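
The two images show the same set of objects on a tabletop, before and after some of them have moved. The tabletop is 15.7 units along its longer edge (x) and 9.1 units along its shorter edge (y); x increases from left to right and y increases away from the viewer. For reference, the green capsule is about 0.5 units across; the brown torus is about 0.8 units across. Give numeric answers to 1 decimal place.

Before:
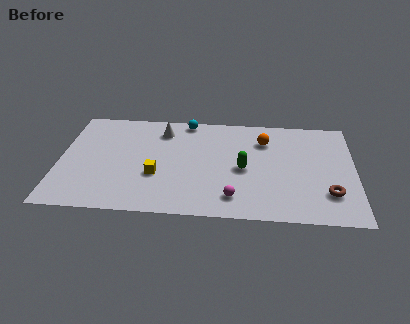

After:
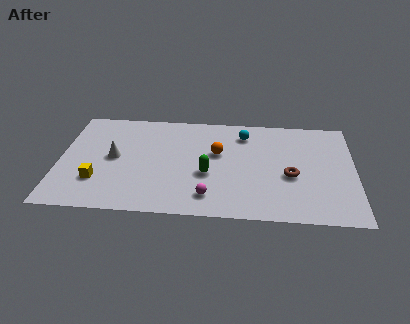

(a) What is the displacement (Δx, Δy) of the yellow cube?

(-3.1, -0.7)

From the two frames, the yellow cube sits at roughly (5.2, 3.3) before and (2.1, 2.6) after.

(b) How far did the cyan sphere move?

3.3

The cyan sphere moved from about (6.7, 8.3) to (9.8, 7.3), a distance of √(3.1² + 1.0²) ≈ 3.3.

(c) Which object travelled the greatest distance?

the white cone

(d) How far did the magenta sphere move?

1.3

The magenta sphere was near (9.3, 1.7) before and (8.0, 1.7) after, so it travelled √(1.3² + 0.0²) ≈ 1.3 units.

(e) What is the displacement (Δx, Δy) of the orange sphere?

(-2.5, -1.3)

From the two frames, the orange sphere sits at roughly (10.9, 6.8) before and (8.4, 5.5) after.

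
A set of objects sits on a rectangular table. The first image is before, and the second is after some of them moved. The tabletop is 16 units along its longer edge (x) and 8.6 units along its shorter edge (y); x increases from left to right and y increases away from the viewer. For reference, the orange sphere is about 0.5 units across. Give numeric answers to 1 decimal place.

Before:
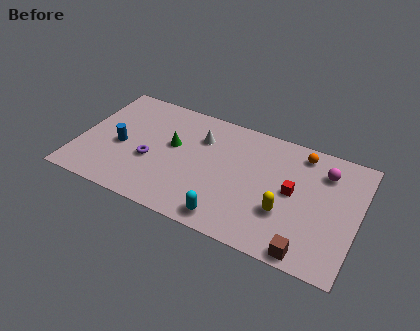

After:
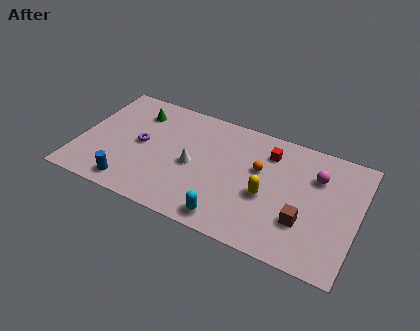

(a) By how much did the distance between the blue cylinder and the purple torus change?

+1.4

Before: roughly 1.8 units apart; after: 3.2. That's 1.4 units further apart.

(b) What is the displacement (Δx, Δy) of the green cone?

(-2.3, 1.7)

The green cone started near (5.3, 5.0) and ended near (3.0, 6.7).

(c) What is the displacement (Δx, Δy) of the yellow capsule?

(-1.1, 0.7)

The yellow capsule started near (12.0, 2.9) and ended near (10.9, 3.6).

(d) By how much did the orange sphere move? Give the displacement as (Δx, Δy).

(-2.2, -2.1)

The orange sphere started near (12.5, 7.4) and ended near (10.3, 5.3).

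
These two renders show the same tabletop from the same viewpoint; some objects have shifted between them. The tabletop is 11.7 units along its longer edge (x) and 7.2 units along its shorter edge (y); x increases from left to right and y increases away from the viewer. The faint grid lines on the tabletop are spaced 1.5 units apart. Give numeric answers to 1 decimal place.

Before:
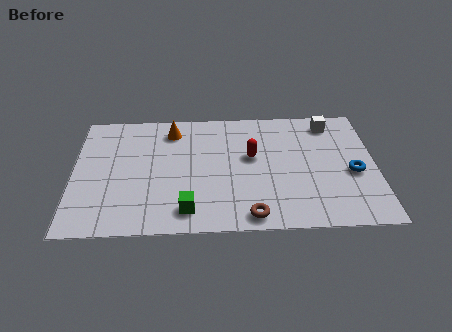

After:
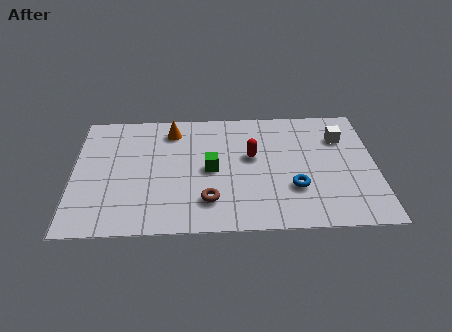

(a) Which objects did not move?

the red capsule and the orange cone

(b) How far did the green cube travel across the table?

2.5

The green cube moved from about (4.4, 1.2) to (5.3, 3.5), a distance of √(0.9² + 2.3²) ≈ 2.5.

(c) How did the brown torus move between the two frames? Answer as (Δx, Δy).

(-1.6, 0.9)

The brown torus was at about (6.8, 0.8) and moved to about (5.2, 1.7).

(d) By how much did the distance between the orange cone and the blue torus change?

-1.6

Before: roughly 7.5 units apart; after: 5.9. That's 1.6 units closer together.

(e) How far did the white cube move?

1.0

From (10.0, 6.1) to (10.4, 5.2), the white cube covered √(0.4² + 0.9²) ≈ 1.0 units.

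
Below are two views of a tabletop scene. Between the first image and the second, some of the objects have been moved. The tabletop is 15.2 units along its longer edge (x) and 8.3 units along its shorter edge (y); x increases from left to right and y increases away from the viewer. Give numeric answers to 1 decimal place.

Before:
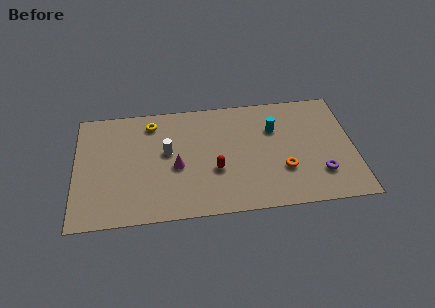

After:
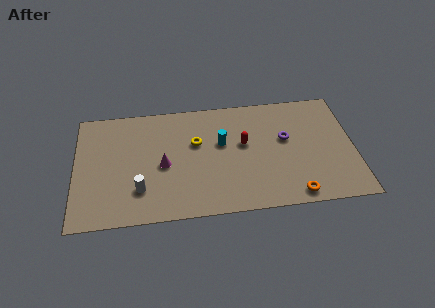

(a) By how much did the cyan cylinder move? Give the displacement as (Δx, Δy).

(-2.9, -0.7)

The cyan cylinder was at about (10.9, 5.7) and moved to about (8.0, 5.0).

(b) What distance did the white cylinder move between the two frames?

2.9

The white cylinder moved from about (5.0, 4.7) to (3.5, 2.2), a distance of √(1.5² + 2.5²) ≈ 2.9.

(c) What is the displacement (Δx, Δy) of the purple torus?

(-1.8, 2.7)

The purple torus was at about (13.3, 2.2) and moved to about (11.5, 4.9).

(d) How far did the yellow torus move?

2.9

The yellow torus was near (4.2, 6.9) before and (6.6, 5.2) after, so it travelled √(2.4² + 1.7²) ≈ 2.9 units.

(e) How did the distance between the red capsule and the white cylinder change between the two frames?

+3.2

Before: roughly 3.1 units apart; after: 6.3. That's 3.2 units further apart.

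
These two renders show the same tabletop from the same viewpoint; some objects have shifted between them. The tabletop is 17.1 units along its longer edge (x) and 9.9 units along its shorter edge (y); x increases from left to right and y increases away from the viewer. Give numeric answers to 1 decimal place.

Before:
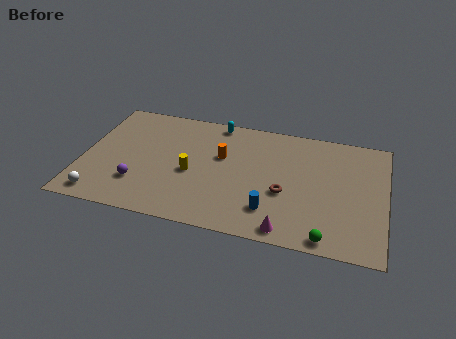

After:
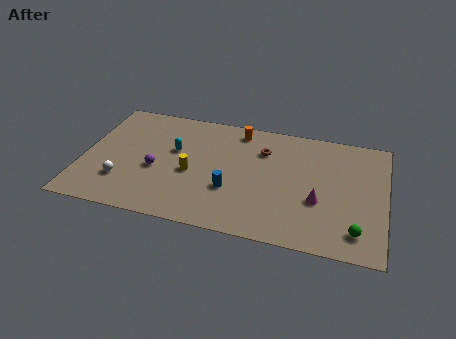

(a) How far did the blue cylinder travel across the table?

2.5

From (10.8, 2.3) to (8.5, 3.4), the blue cylinder covered √(2.3² + 1.1²) ≈ 2.5 units.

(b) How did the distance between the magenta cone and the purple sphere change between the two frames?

+0.5

They were about 8.7 units apart before and 9.2 after — 0.5 units further apart.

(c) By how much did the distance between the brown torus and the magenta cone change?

+1.9

Before: roughly 2.9 units apart; after: 4.8. That's 1.9 units further apart.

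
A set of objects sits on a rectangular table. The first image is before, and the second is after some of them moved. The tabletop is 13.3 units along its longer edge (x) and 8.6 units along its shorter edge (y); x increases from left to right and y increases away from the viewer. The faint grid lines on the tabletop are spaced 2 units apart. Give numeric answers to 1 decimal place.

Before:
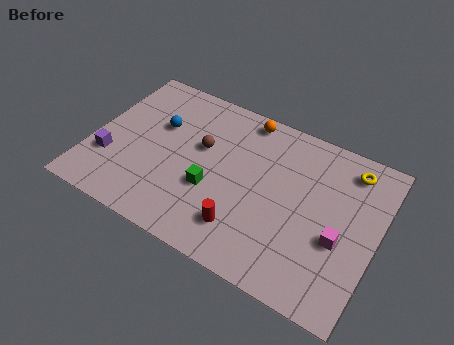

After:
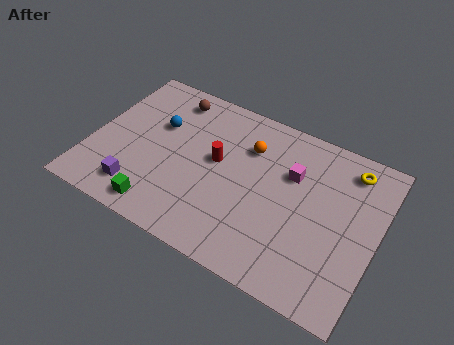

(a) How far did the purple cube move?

1.9

From (1.0, 2.7) to (2.6, 1.6), the purple cube covered √(1.6² + 1.1²) ≈ 1.9 units.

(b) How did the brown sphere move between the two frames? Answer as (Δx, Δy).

(-1.8, 2.1)

The brown sphere was at about (5.0, 5.2) and moved to about (3.2, 7.3).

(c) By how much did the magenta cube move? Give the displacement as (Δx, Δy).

(-2.5, 2.3)

The magenta cube started near (11.7, 3.4) and ended near (9.2, 5.7).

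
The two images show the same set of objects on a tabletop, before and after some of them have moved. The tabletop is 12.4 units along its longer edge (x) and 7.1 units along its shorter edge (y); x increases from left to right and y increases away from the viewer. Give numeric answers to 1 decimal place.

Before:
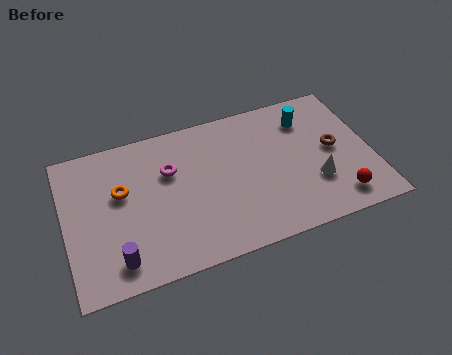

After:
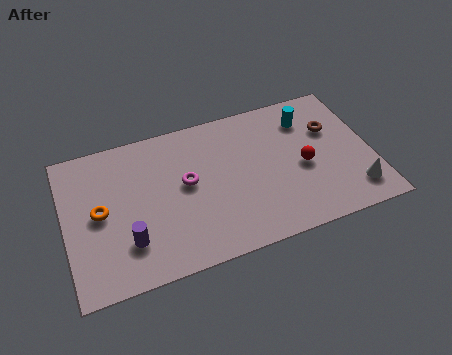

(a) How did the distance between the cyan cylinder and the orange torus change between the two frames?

+1.0

They were about 7.8 units apart before and 8.8 after — 1.0 units further apart.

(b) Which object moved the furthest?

the red sphere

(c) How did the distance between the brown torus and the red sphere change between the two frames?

-0.5

The distance was about 2.5 in the first image and 2.0 in the second, so they moved 0.5 units closer together.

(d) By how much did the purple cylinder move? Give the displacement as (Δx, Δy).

(0.5, 0.7)

From the two frames, the purple cylinder sits at roughly (1.9, 1.2) before and (2.4, 1.9) after.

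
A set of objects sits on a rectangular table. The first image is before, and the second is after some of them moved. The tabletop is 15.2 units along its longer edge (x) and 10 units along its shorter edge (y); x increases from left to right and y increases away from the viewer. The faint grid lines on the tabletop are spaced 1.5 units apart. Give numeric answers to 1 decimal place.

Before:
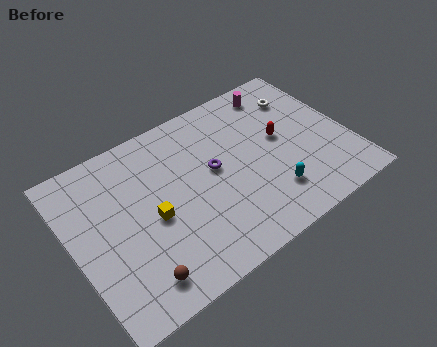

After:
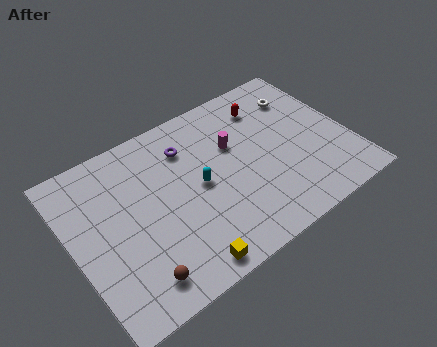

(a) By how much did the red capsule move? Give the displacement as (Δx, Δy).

(-0.3, 2.4)

The red capsule started near (11.6, 5.5) and ended near (11.3, 7.9).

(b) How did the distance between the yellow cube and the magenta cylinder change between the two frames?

-2.2

They were about 8.9 units apart before and 6.7 after — 2.2 units closer together.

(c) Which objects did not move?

the white torus and the brown sphere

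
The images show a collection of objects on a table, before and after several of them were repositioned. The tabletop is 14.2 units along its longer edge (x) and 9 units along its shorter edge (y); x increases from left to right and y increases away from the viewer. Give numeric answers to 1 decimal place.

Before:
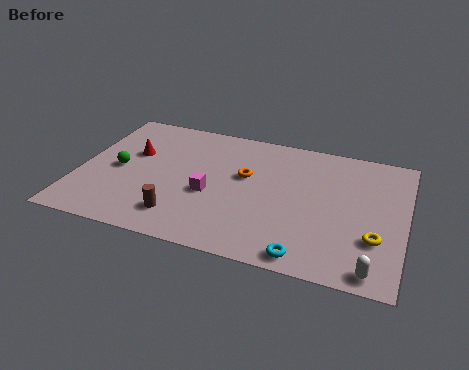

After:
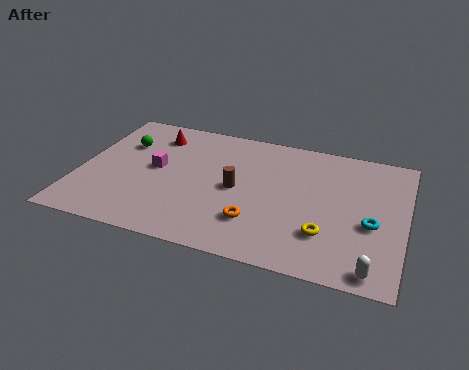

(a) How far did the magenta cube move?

2.7

The magenta cube was near (5.8, 3.7) before and (3.3, 4.8) after, so it travelled √(2.5² + 1.1²) ≈ 2.7 units.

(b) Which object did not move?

the white capsule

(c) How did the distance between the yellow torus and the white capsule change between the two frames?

+0.7

Before: roughly 1.9 units apart; after: 2.6. That's 0.7 units further apart.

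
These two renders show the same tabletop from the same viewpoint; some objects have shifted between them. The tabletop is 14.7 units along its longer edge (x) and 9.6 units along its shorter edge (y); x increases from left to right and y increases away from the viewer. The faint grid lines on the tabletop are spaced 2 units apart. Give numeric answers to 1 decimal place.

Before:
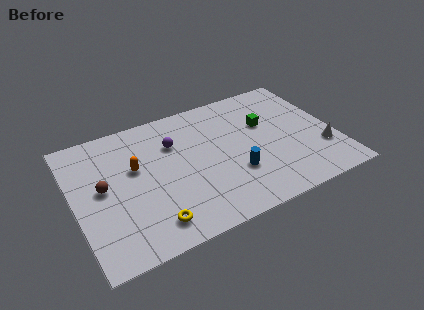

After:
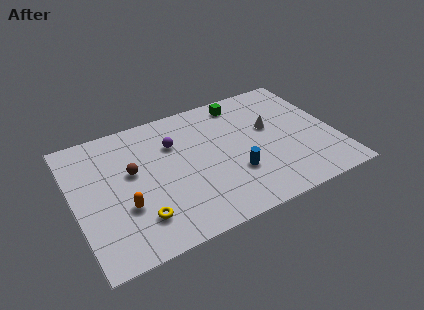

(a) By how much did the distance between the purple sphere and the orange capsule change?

+2.2

The distance was about 2.5 in the first image and 4.7 in the second, so they moved 2.2 units further apart.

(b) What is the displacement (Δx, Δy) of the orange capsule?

(-0.9, -2.5)

From the two frames, the orange capsule sits at roughly (3.5, 5.8) before and (2.6, 3.3) after.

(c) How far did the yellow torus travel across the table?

0.8

The yellow torus was near (3.9, 1.6) before and (3.3, 2.2) after, so it travelled √(0.6² + 0.6²) ≈ 0.8 units.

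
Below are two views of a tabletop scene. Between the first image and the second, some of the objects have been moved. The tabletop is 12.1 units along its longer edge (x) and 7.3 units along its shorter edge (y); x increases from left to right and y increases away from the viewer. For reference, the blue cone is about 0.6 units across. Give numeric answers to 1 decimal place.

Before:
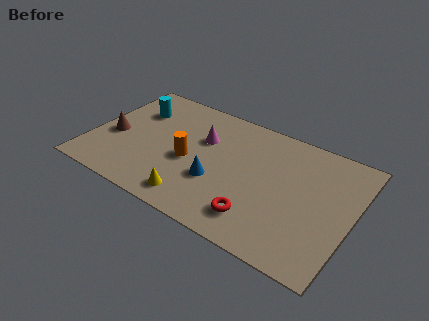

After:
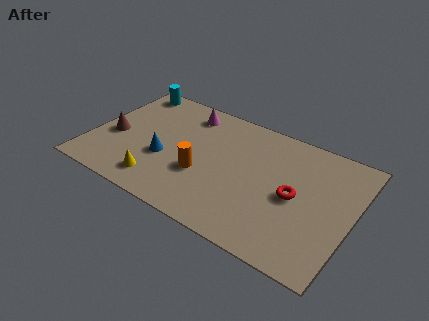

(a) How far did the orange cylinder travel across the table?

0.9

The orange cylinder was near (4.6, 3.2) before and (5.3, 2.7) after, so it travelled √(0.7² + 0.5²) ≈ 0.9 units.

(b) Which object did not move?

the brown cone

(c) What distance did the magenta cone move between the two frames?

1.6

From (5.0, 4.8) to (4.0, 6.1), the magenta cone covered √(1.0² + 1.3²) ≈ 1.6 units.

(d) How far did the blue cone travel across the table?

2.5

The blue cone moved from about (6.0, 2.6) to (3.5, 2.8), a distance of √(2.5² + 0.2²) ≈ 2.5.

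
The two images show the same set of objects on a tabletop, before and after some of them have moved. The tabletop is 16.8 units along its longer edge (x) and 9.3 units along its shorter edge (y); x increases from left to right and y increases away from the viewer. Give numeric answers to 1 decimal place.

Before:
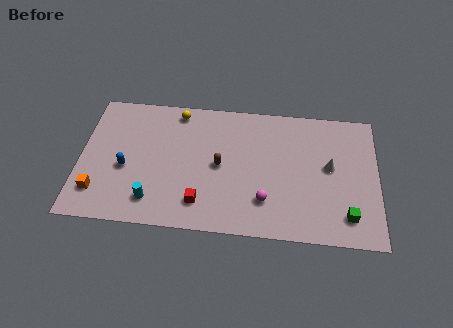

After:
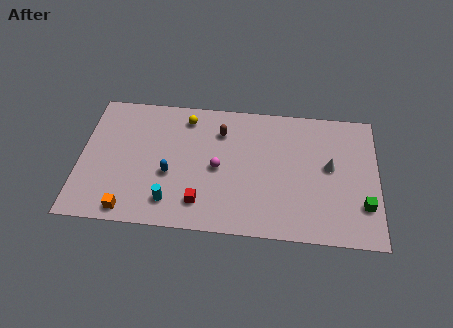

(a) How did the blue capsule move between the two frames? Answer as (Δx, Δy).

(2.5, -0.2)

The blue capsule started near (2.6, 3.9) and ended near (5.1, 3.7).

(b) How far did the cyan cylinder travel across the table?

1.0

From (4.2, 1.8) to (5.2, 1.8), the cyan cylinder covered √(1.0² + 0.0²) ≈ 1.0 units.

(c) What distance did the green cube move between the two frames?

1.2

The green cube was near (15.1, 1.8) before and (16.0, 2.6) after, so it travelled √(0.9² + 0.8²) ≈ 1.2 units.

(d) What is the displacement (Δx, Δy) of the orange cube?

(1.8, -1.1)

The orange cube started near (1.1, 2.1) and ended near (2.9, 1.0).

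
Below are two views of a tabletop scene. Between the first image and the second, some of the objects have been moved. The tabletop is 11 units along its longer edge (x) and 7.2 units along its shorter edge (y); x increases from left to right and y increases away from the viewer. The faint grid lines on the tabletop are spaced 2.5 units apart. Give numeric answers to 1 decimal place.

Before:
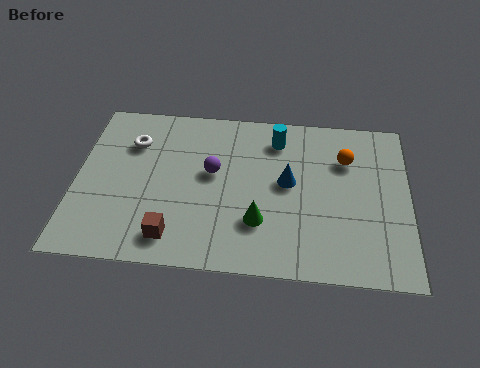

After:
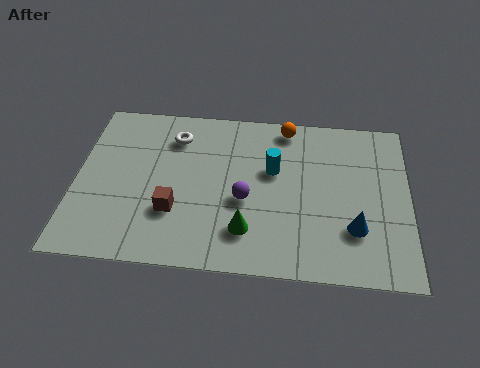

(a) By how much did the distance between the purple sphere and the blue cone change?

+1.2

Before: roughly 2.5 units apart; after: 3.7. That's 1.2 units further apart.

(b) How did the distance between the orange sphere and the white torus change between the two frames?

-3.3

Before: roughly 7.1 units apart; after: 3.8. That's 3.3 units closer together.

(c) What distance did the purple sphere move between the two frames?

1.6

From (4.5, 4.1) to (5.6, 3.0), the purple sphere covered √(1.1² + 1.1²) ≈ 1.6 units.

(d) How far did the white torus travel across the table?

1.5

The white torus was near (1.8, 5.2) before and (3.2, 5.6) after, so it travelled √(1.4² + 0.4²) ≈ 1.5 units.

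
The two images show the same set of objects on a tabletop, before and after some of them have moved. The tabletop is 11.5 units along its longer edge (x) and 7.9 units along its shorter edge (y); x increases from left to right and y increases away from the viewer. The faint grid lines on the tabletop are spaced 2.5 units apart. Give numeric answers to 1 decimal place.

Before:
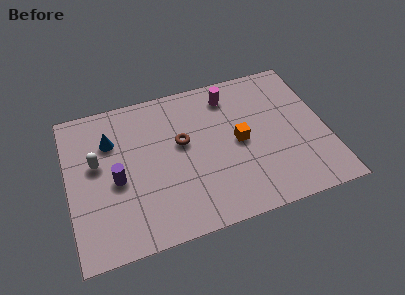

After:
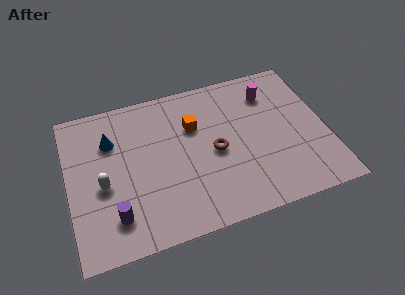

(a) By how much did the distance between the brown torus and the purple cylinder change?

+1.8

They were about 3.2 units apart before and 5.0 after — 1.8 units further apart.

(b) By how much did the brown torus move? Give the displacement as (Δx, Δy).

(1.4, -0.9)

The brown torus started near (5.1, 4.6) and ended near (6.5, 3.7).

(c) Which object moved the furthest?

the orange cube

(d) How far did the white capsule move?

1.2

The white capsule moved from about (1.3, 4.6) to (1.5, 3.4), a distance of √(0.2² + 1.2²) ≈ 1.2.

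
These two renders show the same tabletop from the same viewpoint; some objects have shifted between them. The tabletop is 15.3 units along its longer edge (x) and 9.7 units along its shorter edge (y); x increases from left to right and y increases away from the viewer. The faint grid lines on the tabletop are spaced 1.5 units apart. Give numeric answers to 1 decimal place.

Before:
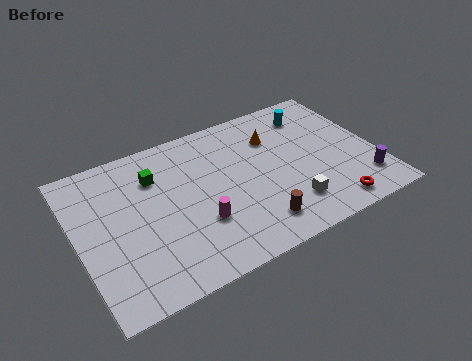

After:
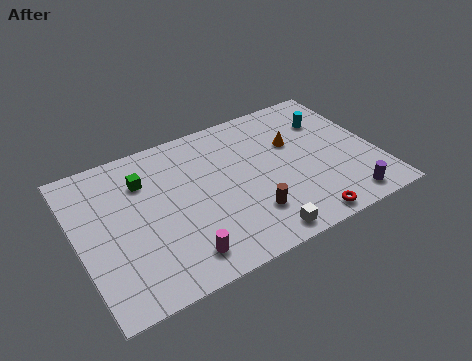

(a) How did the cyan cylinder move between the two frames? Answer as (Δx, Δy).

(0.7, -0.8)

The cyan cylinder was at about (12.6, 7.8) and moved to about (13.3, 7.0).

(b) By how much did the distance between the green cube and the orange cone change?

+1.6

Before: roughly 6.2 units apart; after: 7.8. That's 1.6 units further apart.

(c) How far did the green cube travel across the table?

0.6

The green cube was near (4.2, 7.1) before and (3.6, 7.1) after, so it travelled √(0.6² + 0.0²) ≈ 0.6 units.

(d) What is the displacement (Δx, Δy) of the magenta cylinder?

(-1.2, -1.6)

The magenta cylinder was at about (5.9, 3.2) and moved to about (4.7, 1.6).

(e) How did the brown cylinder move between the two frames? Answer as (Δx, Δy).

(-0.2, 0.7)

The brown cylinder started near (8.6, 1.8) and ended near (8.4, 2.5).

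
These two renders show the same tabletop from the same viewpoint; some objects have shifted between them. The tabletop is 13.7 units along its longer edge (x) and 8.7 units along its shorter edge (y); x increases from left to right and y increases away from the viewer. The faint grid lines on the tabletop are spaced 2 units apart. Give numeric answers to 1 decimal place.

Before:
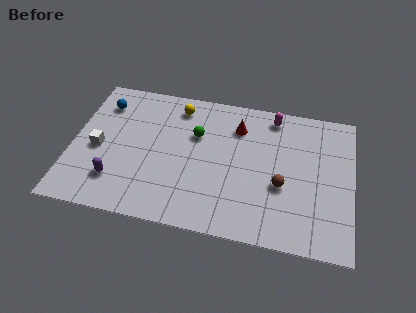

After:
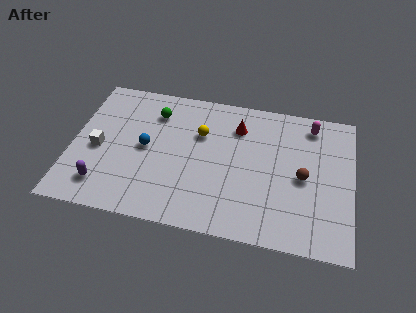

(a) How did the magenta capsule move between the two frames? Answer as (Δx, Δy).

(1.9, -0.2)

The magenta capsule started near (9.7, 7.6) and ended near (11.6, 7.4).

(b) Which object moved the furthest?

the blue sphere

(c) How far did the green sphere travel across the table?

2.3

The green sphere was near (6.0, 5.7) before and (3.9, 6.7) after, so it travelled √(2.1² + 1.0²) ≈ 2.3 units.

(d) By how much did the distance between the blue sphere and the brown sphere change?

-1.9

They were about 9.6 units apart before and 7.7 after — 1.9 units closer together.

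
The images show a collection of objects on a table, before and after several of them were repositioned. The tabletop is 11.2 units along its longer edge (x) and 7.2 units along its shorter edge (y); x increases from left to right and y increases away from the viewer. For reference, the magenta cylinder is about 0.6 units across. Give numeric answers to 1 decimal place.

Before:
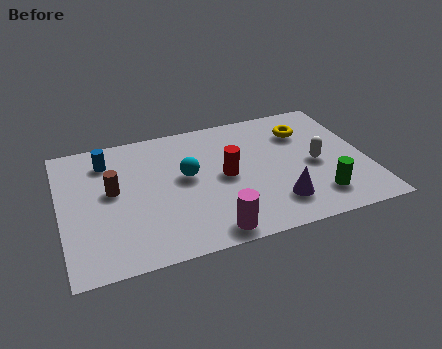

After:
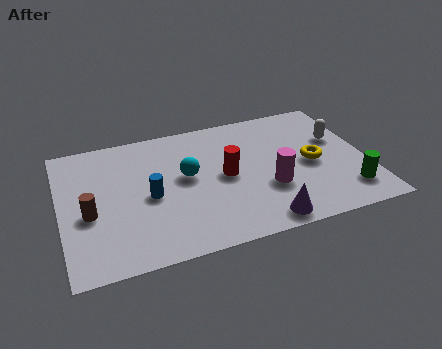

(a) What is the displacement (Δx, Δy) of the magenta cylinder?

(2.3, 1.7)

From the two frames, the magenta cylinder sits at roughly (5.2, 0.8) before and (7.5, 2.5) after.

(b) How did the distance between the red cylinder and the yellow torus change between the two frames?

-0.3

The distance was about 3.5 in the first image and 3.2 in the second, so they moved 0.3 units closer together.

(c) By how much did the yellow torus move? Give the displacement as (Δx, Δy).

(0.1, -1.9)

From the two frames, the yellow torus sits at roughly (9.1, 5.3) before and (9.2, 3.4) after.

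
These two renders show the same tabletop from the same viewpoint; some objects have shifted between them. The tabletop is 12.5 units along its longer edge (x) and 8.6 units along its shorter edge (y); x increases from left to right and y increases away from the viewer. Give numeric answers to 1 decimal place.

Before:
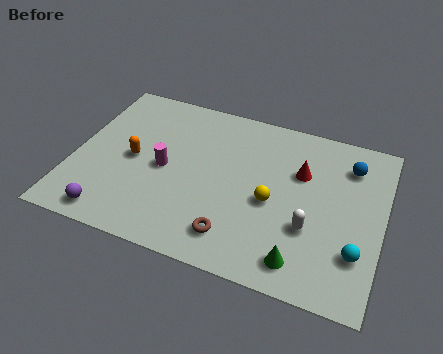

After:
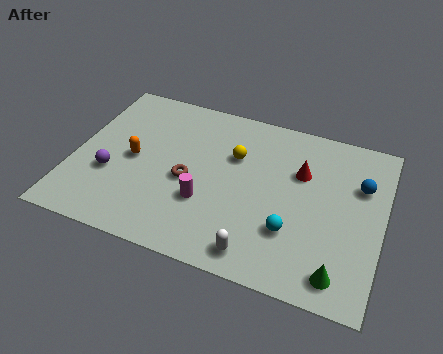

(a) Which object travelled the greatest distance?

the brown torus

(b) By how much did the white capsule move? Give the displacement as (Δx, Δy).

(-1.9, -1.9)

The white capsule was at about (9.7, 3.0) and moved to about (7.8, 1.1).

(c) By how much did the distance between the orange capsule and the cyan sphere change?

-2.6

The distance was about 9.4 in the first image and 6.8 in the second, so they moved 2.6 units closer together.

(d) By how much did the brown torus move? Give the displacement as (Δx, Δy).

(-2.1, 2.2)

The brown torus started near (6.8, 1.6) and ended near (4.7, 3.8).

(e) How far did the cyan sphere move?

2.6

The cyan sphere was near (11.6, 2.4) before and (9.0, 2.6) after, so it travelled √(2.6² + 0.2²) ≈ 2.6 units.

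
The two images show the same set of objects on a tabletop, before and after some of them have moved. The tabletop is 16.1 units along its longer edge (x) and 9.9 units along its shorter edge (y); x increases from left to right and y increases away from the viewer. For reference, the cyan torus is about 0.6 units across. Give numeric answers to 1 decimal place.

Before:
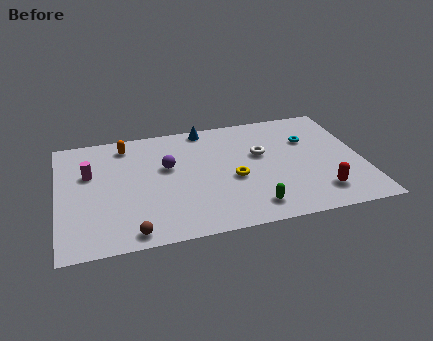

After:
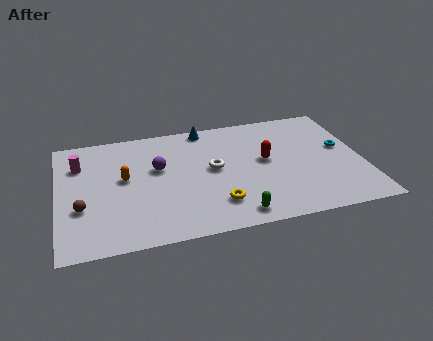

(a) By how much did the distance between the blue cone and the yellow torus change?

+1.8

The distance was about 4.9 in the first image and 6.7 in the second, so they moved 1.8 units further apart.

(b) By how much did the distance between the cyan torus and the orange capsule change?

+1.8

The distance was about 9.8 in the first image and 11.6 in the second, so they moved 1.8 units further apart.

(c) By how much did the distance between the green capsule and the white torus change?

-0.3

The distance was about 4.5 in the first image and 4.2 in the second, so they moved 0.3 units closer together.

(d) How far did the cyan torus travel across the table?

2.0

The cyan torus was near (13.4, 6.7) before and (15.1, 5.6) after, so it travelled √(1.7² + 1.1²) ≈ 2.0 units.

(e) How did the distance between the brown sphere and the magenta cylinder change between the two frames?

-2.0

Before: roughly 5.7 units apart; after: 3.7. That's 2.0 units closer together.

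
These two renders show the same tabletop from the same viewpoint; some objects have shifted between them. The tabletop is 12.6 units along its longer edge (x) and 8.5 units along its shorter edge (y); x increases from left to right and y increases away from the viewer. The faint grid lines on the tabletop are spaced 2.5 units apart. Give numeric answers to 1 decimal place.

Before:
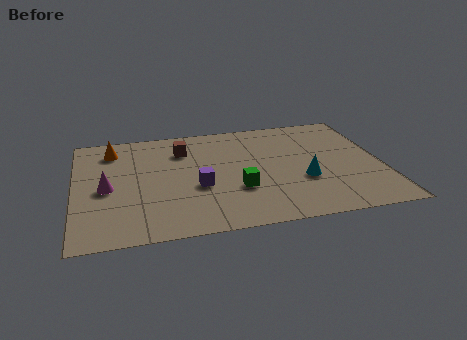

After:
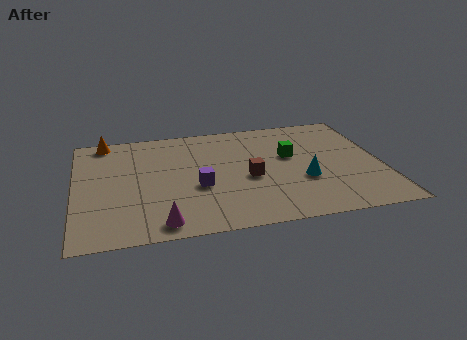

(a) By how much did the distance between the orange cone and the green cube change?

+1.6

Before: roughly 6.4 units apart; after: 8.0. That's 1.6 units further apart.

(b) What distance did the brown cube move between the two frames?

3.7

The brown cube was near (4.5, 6.4) before and (7.1, 3.7) after, so it travelled √(2.6² + 2.7²) ≈ 3.7 units.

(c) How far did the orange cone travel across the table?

0.9

The orange cone moved from about (1.6, 6.9) to (1.3, 7.7), a distance of √(0.3² + 0.8²) ≈ 0.9.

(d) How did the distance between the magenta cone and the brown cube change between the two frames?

+0.5

Before: roughly 4.1 units apart; after: 4.6. That's 0.5 units further apart.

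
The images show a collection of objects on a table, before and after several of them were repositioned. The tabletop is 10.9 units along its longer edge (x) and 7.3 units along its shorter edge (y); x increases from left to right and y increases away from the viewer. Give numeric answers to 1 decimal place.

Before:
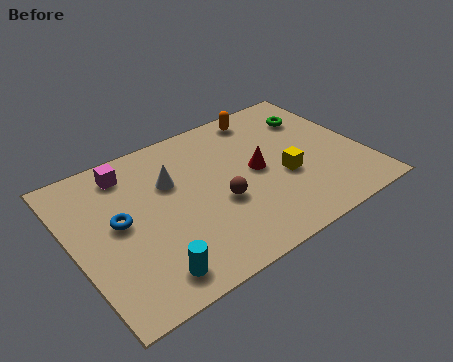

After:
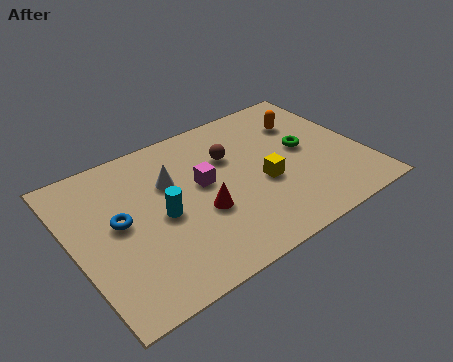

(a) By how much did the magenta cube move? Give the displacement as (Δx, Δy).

(2.5, -2.0)

The magenta cube started near (2.4, 6.1) and ended near (4.9, 4.1).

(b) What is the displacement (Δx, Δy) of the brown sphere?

(0.8, 2.0)

The brown sphere started near (5.3, 2.9) and ended near (6.1, 4.9).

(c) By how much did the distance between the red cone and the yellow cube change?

+1.2

The distance was about 1.2 in the first image and 2.4 in the second, so they moved 1.2 units further apart.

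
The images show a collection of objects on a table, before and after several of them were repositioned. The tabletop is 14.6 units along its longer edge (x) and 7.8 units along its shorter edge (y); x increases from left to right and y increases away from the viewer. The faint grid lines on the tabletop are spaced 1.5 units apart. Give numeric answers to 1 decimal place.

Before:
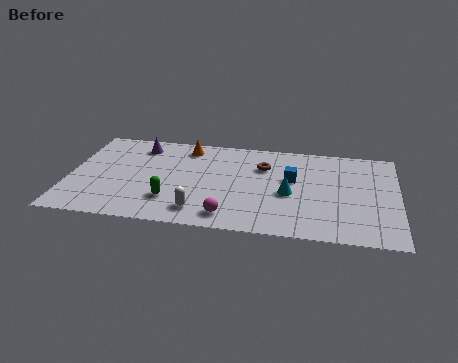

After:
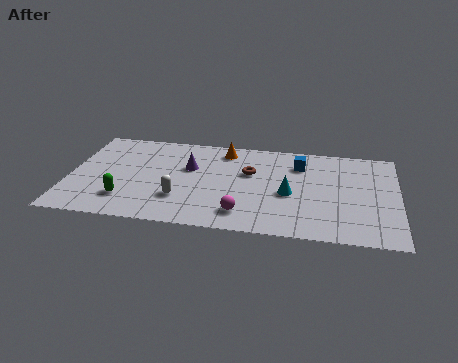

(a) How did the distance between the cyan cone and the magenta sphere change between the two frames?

-0.6

The distance was about 3.4 in the first image and 2.8 in the second, so they moved 0.6 units closer together.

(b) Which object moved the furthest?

the purple cone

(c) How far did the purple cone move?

2.7

The purple cone was near (3.0, 6.4) before and (5.3, 4.9) after, so it travelled √(2.3² + 1.5²) ≈ 2.7 units.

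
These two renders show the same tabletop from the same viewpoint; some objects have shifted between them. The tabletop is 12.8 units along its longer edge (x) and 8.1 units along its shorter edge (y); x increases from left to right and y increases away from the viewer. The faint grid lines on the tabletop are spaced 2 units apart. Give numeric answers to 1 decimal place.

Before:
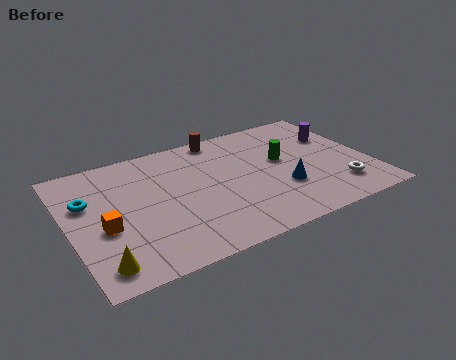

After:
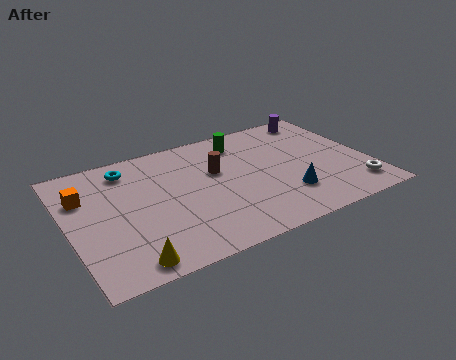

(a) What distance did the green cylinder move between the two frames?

2.5

The green cylinder moved from about (9.2, 4.6) to (7.7, 6.6), a distance of √(1.5² + 2.0²) ≈ 2.5.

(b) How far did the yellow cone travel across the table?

1.1

The yellow cone moved from about (1.0, 1.2) to (2.1, 0.9), a distance of √(1.1² + 0.3²) ≈ 1.1.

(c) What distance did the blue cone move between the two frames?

0.5

The blue cone moved from about (8.9, 2.7) to (9.0, 2.2), a distance of √(0.1² + 0.5²) ≈ 0.5.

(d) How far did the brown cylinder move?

2.4

From (6.9, 7.3) to (6.4, 5.0), the brown cylinder covered √(0.5² + 2.3²) ≈ 2.4 units.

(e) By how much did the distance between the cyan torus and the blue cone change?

-0.7

They were about 8.4 units apart before and 7.7 after — 0.7 units closer together.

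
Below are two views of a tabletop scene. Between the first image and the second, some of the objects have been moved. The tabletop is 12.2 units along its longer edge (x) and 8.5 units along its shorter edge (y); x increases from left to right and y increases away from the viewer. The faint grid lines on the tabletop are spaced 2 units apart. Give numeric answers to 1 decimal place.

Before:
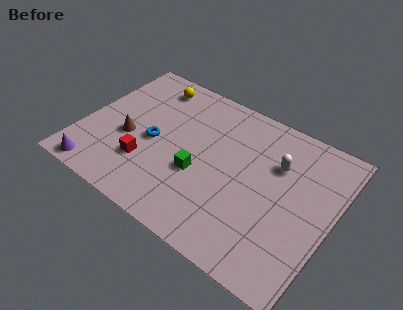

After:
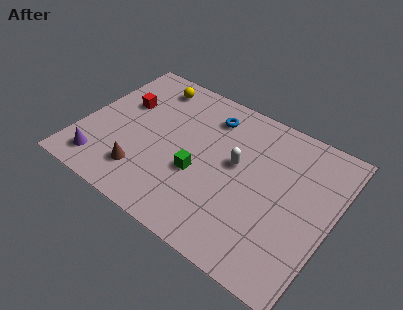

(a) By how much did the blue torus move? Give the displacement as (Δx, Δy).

(2.3, 2.9)

From the two frames, the blue torus sits at roughly (3.5, 3.9) before and (5.8, 6.8) after.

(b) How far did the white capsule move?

2.1

From (9.3, 5.8) to (7.5, 4.8), the white capsule covered √(1.8² + 1.0²) ≈ 2.1 units.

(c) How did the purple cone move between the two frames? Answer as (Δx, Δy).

(0.1, 0.6)

The purple cone was at about (1.3, 0.8) and moved to about (1.4, 1.4).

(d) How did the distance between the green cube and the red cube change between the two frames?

+2.1

They were about 2.6 units apart before and 4.7 after — 2.1 units further apart.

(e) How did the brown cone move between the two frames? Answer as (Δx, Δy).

(1.1, -1.6)

The brown cone was at about (2.3, 3.5) and moved to about (3.4, 1.9).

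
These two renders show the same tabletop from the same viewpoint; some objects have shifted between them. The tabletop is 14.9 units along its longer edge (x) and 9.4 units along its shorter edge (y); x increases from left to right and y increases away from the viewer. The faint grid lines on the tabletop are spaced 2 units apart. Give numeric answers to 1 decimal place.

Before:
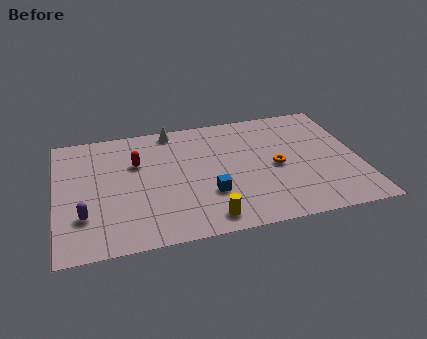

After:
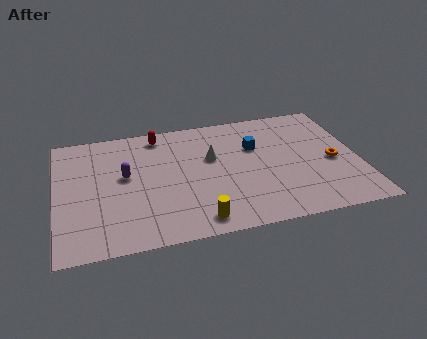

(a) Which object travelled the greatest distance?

the blue cube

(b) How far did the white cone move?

3.2

From (5.9, 8.5) to (7.7, 5.8), the white cone covered √(1.8² + 2.7²) ≈ 3.2 units.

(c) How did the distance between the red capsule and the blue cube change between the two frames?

+0.4

They were about 4.7 units apart before and 5.1 after — 0.4 units further apart.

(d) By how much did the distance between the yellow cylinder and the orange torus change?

+2.7

They were about 4.8 units apart before and 7.5 after — 2.7 units further apart.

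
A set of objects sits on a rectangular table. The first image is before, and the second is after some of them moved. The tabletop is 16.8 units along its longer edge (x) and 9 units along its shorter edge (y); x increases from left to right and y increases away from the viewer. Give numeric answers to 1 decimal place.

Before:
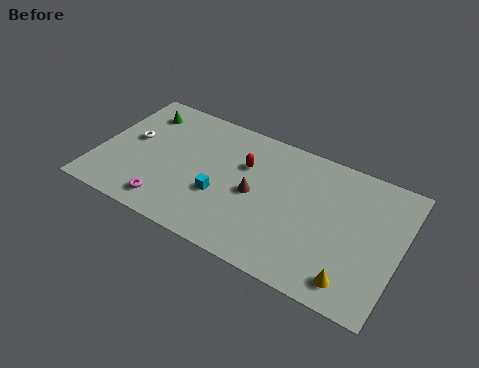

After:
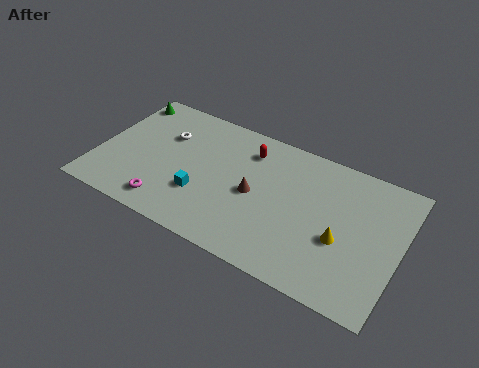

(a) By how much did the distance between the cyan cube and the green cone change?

+0.7

The distance was about 6.4 in the first image and 7.1 in the second, so they moved 0.7 units further apart.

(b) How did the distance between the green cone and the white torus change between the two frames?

+0.9

The distance was about 2.2 in the first image and 3.1 in the second, so they moved 0.9 units further apart.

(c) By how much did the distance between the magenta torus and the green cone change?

+0.9

The distance was about 6.3 in the first image and 7.2 in the second, so they moved 0.9 units further apart.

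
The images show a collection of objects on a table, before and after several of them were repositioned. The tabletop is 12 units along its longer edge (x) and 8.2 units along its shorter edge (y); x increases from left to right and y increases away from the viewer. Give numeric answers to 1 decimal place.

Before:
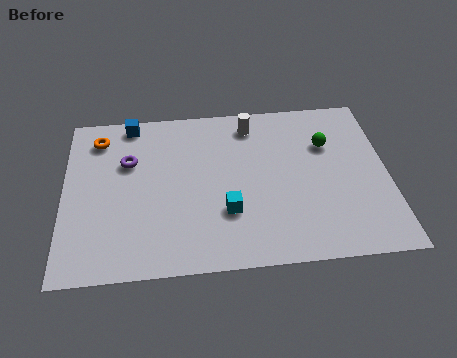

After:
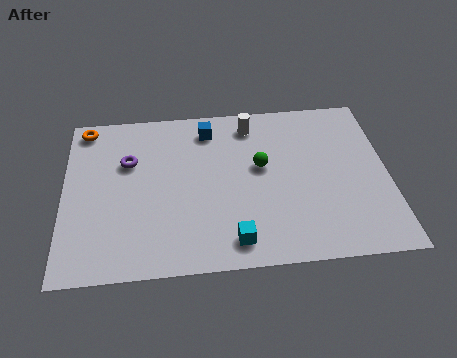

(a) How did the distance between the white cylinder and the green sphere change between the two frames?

-0.9

They were about 3.1 units apart before and 2.2 after — 0.9 units closer together.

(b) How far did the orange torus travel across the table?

0.8

The orange torus moved from about (1.3, 6.7) to (0.8, 7.3), a distance of √(0.5² + 0.6²) ≈ 0.8.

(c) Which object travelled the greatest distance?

the blue cube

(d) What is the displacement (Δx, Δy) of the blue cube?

(2.9, -0.6)

From the two frames, the blue cube sits at roughly (2.5, 7.4) before and (5.4, 6.8) after.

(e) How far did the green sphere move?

2.7

From (9.8, 5.6) to (7.3, 4.7), the green sphere covered √(2.5² + 0.9²) ≈ 2.7 units.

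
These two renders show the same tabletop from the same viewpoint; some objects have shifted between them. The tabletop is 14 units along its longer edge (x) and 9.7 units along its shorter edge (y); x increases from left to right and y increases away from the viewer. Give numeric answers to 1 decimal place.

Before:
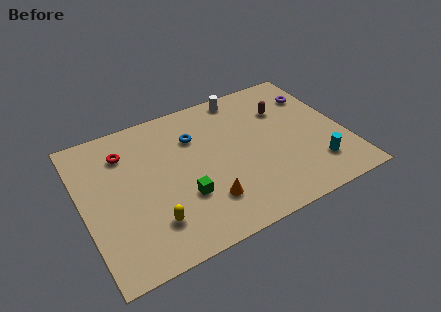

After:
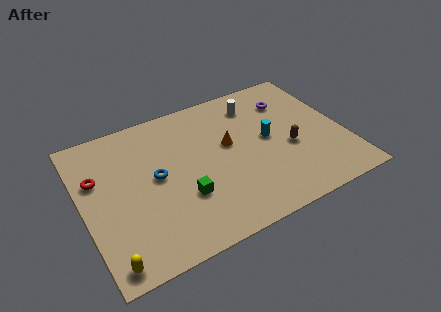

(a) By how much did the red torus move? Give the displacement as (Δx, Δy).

(-1.6, -1.1)

The red torus started near (2.5, 7.4) and ended near (0.9, 6.3).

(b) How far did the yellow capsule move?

2.7

From (3.3, 2.3) to (0.9, 1.0), the yellow capsule covered √(2.4² + 1.3²) ≈ 2.7 units.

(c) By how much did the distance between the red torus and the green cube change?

+0.3

They were about 4.9 units apart before and 5.2 after — 0.3 units further apart.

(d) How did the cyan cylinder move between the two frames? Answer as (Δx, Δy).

(-2.1, 2.9)

From the two frames, the cyan cylinder sits at roughly (12.1, 2.2) before and (10.0, 5.1) after.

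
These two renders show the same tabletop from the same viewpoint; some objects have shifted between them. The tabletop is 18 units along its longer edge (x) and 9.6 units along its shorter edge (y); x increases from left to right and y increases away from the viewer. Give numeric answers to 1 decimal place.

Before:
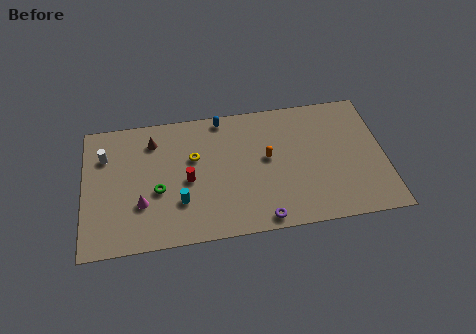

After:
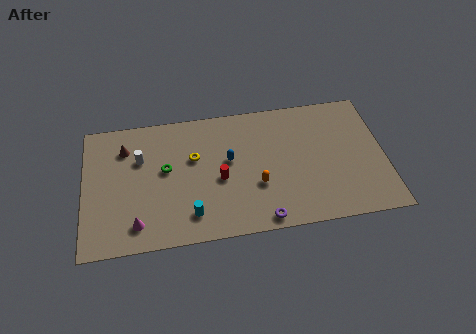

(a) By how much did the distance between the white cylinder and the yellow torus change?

-2.2

Before: roughly 5.4 units apart; after: 3.2. That's 2.2 units closer together.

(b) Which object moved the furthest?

the blue capsule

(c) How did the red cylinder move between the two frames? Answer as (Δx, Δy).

(1.9, -0.2)

From the two frames, the red cylinder sits at roughly (6.2, 4.4) before and (8.1, 4.2) after.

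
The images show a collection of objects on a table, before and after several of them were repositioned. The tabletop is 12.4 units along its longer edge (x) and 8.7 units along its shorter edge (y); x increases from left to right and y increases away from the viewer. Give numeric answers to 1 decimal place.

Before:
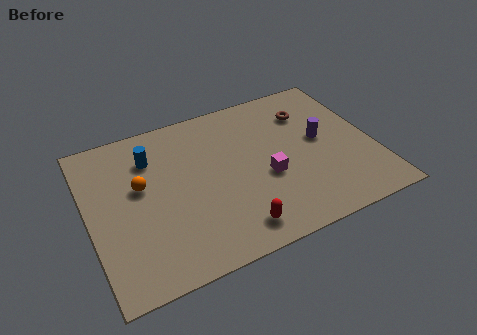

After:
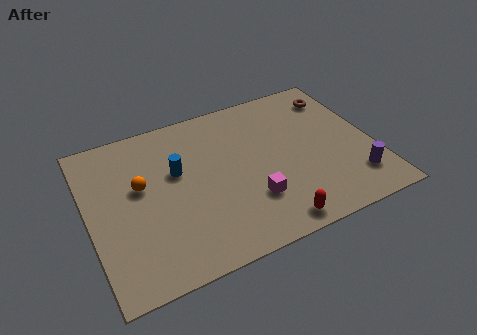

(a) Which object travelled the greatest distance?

the purple cylinder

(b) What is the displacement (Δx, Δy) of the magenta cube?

(-0.8, -1.0)

The magenta cube started near (7.6, 3.5) and ended near (6.8, 2.5).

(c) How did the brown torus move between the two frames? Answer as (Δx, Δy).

(1.4, 0.5)

The brown torus started near (9.9, 6.5) and ended near (11.3, 7.0).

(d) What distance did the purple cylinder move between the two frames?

3.0

The purple cylinder moved from about (10.2, 4.7) to (11.3, 1.9), a distance of √(1.1² + 2.8²) ≈ 3.0.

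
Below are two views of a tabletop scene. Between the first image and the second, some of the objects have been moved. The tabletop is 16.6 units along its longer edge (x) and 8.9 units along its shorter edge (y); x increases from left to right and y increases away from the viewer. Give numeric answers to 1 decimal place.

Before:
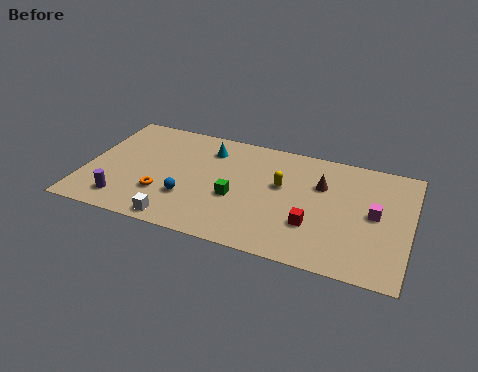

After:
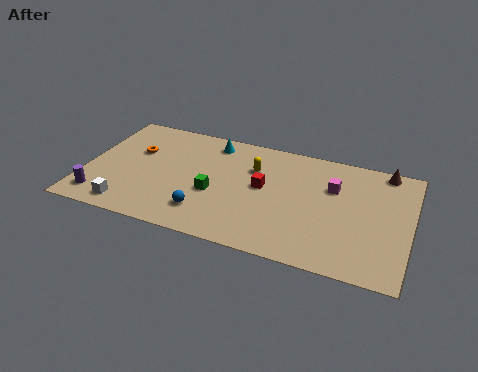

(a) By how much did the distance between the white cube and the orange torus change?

+2.4

Before: roughly 2.1 units apart; after: 4.5. That's 2.4 units further apart.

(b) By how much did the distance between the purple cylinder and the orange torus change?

+2.2

The distance was about 2.2 in the first image and 4.4 in the second, so they moved 2.2 units further apart.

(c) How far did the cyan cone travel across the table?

0.6

From (6.1, 7.0) to (6.2, 7.6), the cyan cone covered √(0.1² + 0.6²) ≈ 0.6 units.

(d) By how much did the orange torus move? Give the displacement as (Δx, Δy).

(-1.7, 3.0)

The orange torus started near (4.1, 2.7) and ended near (2.4, 5.7).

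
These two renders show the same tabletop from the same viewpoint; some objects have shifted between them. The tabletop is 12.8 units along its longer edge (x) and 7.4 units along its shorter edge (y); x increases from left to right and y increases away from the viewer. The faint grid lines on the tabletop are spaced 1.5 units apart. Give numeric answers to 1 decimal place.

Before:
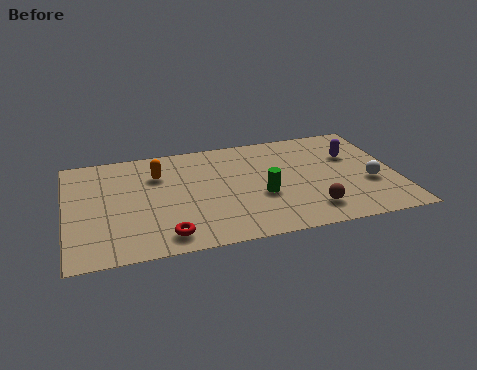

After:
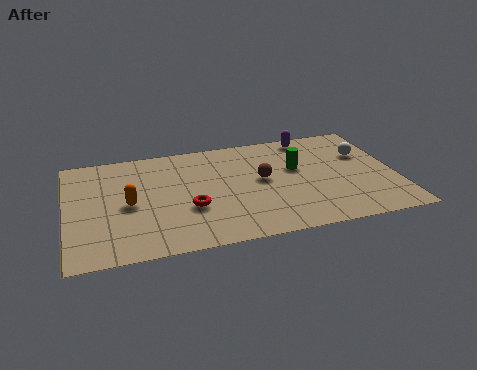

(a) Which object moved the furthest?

the brown sphere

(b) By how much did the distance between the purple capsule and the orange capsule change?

+0.3

The distance was about 7.6 in the first image and 7.9 in the second, so they moved 0.3 units further apart.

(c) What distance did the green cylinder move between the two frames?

2.2

From (7.5, 2.9) to (9.0, 4.5), the green cylinder covered √(1.5² + 1.6²) ≈ 2.2 units.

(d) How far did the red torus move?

1.9

The red torus moved from about (3.7, 1.1) to (4.7, 2.7), a distance of √(1.0² + 1.6²) ≈ 1.9.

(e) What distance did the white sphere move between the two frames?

2.1

The white sphere was near (11.7, 2.8) before and (11.7, 4.9) after, so it travelled √(0.0² + 2.1²) ≈ 2.1 units.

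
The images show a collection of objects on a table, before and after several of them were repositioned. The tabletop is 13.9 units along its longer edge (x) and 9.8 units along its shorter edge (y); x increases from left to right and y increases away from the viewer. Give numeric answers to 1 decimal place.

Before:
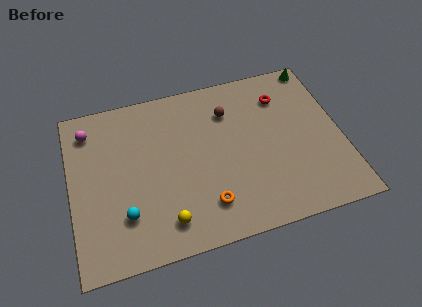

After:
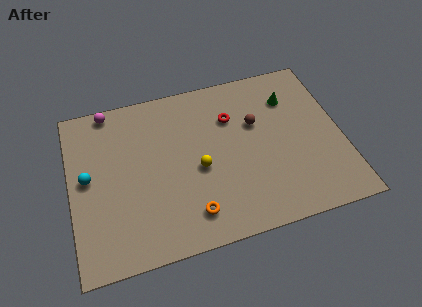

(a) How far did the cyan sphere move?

3.1

From (2.6, 2.6) to (0.9, 5.2), the cyan sphere covered √(1.7² + 2.6²) ≈ 3.1 units.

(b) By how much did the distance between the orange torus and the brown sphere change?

+0.3

Before: roughly 5.4 units apart; after: 5.7. That's 0.3 units further apart.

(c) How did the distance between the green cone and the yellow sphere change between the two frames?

-5.4

The distance was about 11.2 in the first image and 5.8 in the second, so they moved 5.4 units closer together.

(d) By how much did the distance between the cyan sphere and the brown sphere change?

+1.4

Before: roughly 7.4 units apart; after: 8.8. That's 1.4 units further apart.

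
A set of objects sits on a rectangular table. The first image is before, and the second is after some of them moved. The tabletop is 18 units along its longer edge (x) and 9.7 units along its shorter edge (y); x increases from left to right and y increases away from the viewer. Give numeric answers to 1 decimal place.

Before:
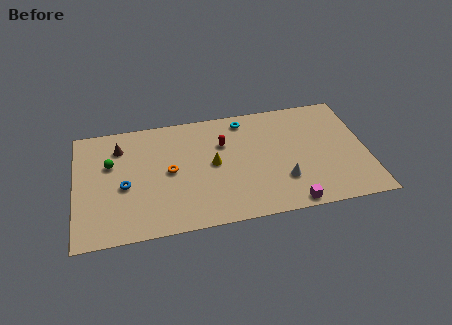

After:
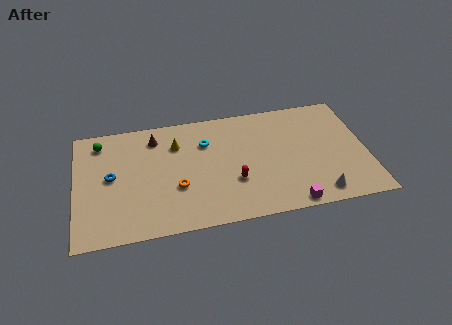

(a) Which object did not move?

the magenta cube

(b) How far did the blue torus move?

1.2

The blue torus was near (3.0, 4.2) before and (2.2, 5.1) after, so it travelled √(0.8² + 0.9²) ≈ 1.2 units.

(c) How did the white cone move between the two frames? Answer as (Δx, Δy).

(2.1, -1.5)

The white cone was at about (12.7, 2.8) and moved to about (14.8, 1.3).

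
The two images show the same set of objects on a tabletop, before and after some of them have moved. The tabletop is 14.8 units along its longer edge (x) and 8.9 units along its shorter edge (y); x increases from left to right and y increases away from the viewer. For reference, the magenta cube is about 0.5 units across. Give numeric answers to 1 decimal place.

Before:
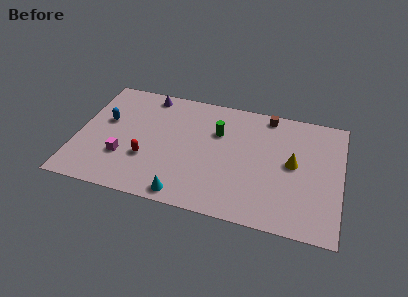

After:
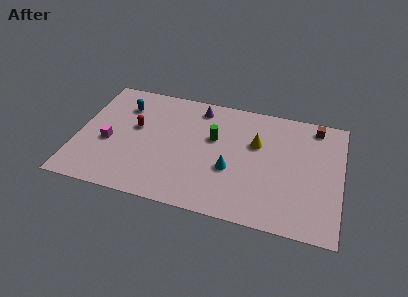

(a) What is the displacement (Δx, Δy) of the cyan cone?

(2.4, 2.5)

The cyan cone started near (6.3, 0.9) and ended near (8.7, 3.4).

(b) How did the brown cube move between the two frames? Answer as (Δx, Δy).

(2.7, -0.2)

From the two frames, the brown cube sits at roughly (10.5, 8.0) before and (13.2, 7.8) after.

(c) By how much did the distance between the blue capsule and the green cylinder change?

-1.0

Before: roughly 6.3 units apart; after: 5.3. That's 1.0 units closer together.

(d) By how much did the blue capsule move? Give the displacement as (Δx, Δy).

(0.9, 1.4)

The blue capsule started near (1.5, 5.3) and ended near (2.4, 6.7).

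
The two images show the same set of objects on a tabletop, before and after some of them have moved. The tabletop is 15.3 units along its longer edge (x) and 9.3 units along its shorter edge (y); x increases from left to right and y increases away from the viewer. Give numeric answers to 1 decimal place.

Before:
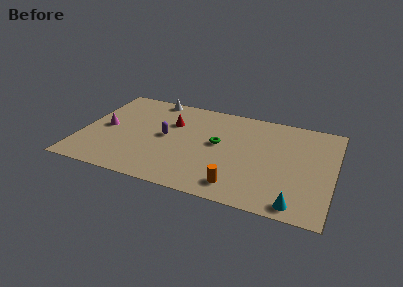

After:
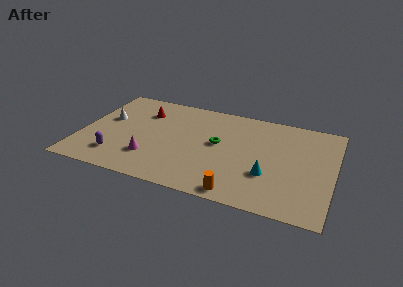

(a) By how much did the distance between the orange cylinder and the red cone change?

+2.2

Before: roughly 6.6 units apart; after: 8.8. That's 2.2 units further apart.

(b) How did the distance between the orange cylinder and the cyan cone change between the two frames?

-0.8

The distance was about 3.5 in the first image and 2.7 in the second, so they moved 0.8 units closer together.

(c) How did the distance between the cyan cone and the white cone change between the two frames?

-1.6

Before: roughly 12.0 units apart; after: 10.4. That's 1.6 units closer together.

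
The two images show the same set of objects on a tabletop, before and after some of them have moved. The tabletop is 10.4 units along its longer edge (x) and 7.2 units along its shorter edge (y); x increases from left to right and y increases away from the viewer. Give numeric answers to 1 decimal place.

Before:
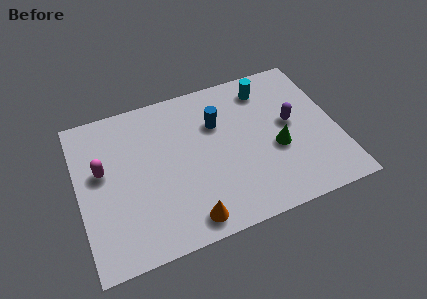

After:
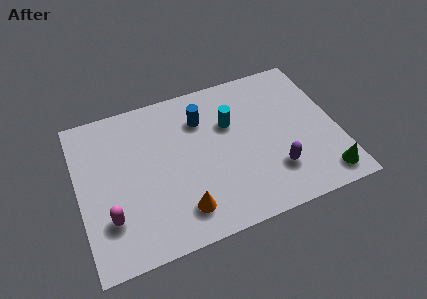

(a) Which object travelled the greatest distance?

the green cone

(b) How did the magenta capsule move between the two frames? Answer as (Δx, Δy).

(0.1, -2.2)

The magenta capsule started near (1.0, 4.2) and ended near (1.1, 2.0).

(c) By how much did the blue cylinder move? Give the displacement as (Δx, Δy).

(-0.6, 0.4)

The blue cylinder was at about (5.7, 4.9) and moved to about (5.1, 5.3).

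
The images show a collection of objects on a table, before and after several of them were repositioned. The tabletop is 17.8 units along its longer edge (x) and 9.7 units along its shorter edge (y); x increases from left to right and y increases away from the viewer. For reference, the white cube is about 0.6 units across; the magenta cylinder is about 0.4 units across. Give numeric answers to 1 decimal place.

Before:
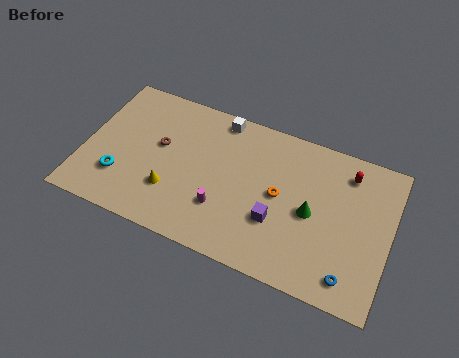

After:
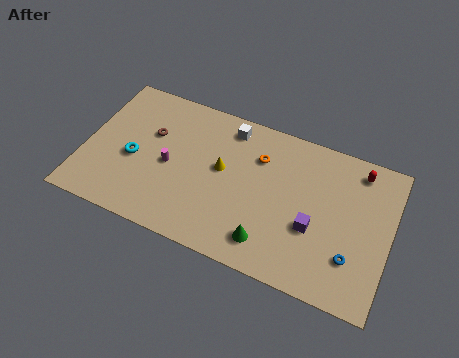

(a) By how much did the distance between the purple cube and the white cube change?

+0.4

They were about 6.7 units apart before and 7.1 after — 0.4 units further apart.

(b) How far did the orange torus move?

2.4

From (11.4, 5.0) to (10.0, 7.0), the orange torus covered √(1.4² + 2.0²) ≈ 2.4 units.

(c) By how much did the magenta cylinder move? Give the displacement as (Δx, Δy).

(-3.3, 1.6)

The magenta cylinder was at about (8.3, 2.9) and moved to about (5.0, 4.5).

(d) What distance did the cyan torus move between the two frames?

1.6

The cyan torus was near (2.3, 2.7) before and (2.9, 4.2) after, so it travelled √(0.6² + 1.5²) ≈ 1.6 units.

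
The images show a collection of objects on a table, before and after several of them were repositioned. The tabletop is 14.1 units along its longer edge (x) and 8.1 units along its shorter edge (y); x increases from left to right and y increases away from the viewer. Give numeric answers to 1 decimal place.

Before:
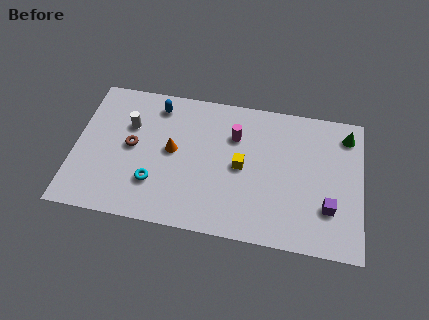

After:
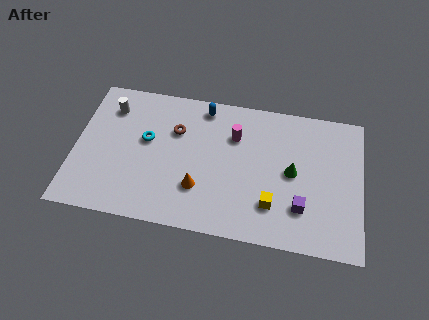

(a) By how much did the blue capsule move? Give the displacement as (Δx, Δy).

(2.3, 0.3)

The blue capsule started near (3.9, 6.8) and ended near (6.2, 7.1).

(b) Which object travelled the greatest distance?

the green cone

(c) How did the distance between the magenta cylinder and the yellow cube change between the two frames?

+2.4

They were about 1.7 units apart before and 4.1 after — 2.4 units further apart.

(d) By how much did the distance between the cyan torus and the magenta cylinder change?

-0.7

The distance was about 5.1 in the first image and 4.4 in the second, so they moved 0.7 units closer together.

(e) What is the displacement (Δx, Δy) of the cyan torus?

(-0.5, 2.4)

The cyan torus was at about (4.0, 2.3) and moved to about (3.5, 4.7).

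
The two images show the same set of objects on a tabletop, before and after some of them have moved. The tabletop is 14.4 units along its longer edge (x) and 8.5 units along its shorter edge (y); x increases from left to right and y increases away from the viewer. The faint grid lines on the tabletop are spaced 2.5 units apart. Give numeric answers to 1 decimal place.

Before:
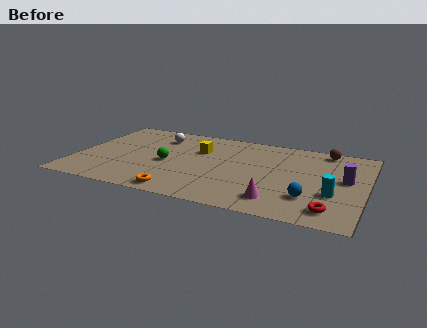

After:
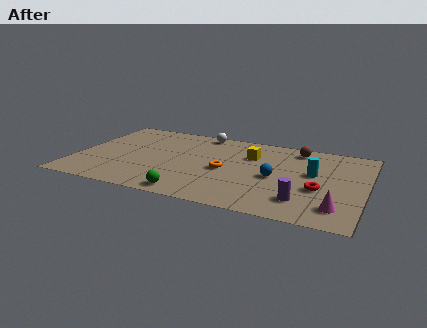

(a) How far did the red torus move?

2.0

From (12.9, 1.4) to (12.2, 3.3), the red torus covered √(0.7² + 1.9²) ≈ 2.0 units.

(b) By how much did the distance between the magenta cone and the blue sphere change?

+2.2

Before: roughly 1.7 units apart; after: 3.9. That's 2.2 units further apart.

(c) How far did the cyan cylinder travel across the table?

2.2

The cyan cylinder moved from about (12.9, 3.0) to (11.8, 4.9), a distance of √(1.1² + 1.9²) ≈ 2.2.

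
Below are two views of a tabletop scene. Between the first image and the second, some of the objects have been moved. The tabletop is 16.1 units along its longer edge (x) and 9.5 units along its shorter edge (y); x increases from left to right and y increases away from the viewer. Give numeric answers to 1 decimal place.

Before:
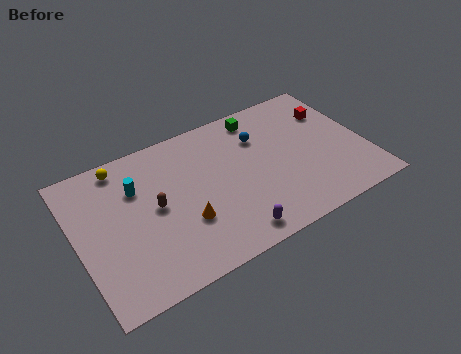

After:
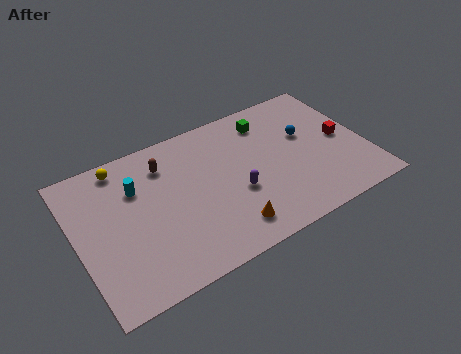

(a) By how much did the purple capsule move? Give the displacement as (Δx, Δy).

(0.7, 2.5)

The purple capsule was at about (8.0, 1.2) and moved to about (8.7, 3.7).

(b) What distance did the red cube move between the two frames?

2.1

The red cube moved from about (14.7, 6.8) to (14.9, 4.7), a distance of √(0.2² + 2.1²) ≈ 2.1.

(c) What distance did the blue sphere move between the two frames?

2.7

The blue sphere moved from about (10.5, 6.8) to (13.0, 5.8), a distance of √(2.5² + 1.0²) ≈ 2.7.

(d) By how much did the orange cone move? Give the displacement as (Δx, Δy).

(2.2, -1.5)

From the two frames, the orange cone sits at roughly (5.7, 3.2) before and (7.9, 1.7) after.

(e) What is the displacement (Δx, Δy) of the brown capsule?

(0.9, 2.5)

From the two frames, the brown capsule sits at roughly (4.3, 4.9) before and (5.2, 7.4) after.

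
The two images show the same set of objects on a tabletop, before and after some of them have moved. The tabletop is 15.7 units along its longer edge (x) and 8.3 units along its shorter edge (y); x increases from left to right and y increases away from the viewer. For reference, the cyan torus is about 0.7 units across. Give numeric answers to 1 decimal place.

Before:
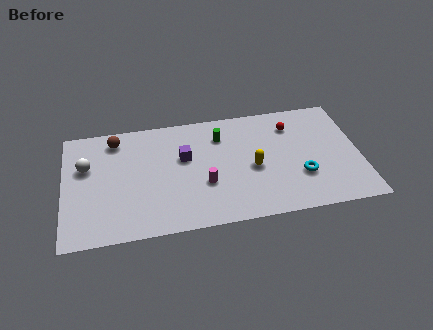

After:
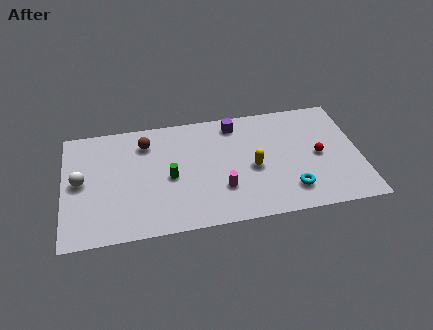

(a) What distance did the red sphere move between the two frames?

2.7

From (12.2, 6.4) to (13.5, 4.0), the red sphere covered √(1.3² + 2.4²) ≈ 2.7 units.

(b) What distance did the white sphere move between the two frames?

1.0

The white sphere was near (1.2, 5.3) before and (0.9, 4.3) after, so it travelled √(0.3² + 1.0²) ≈ 1.0 units.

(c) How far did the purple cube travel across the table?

3.4

The purple cube moved from about (6.4, 5.1) to (9.2, 7.1), a distance of √(2.8² + 2.0²) ≈ 3.4.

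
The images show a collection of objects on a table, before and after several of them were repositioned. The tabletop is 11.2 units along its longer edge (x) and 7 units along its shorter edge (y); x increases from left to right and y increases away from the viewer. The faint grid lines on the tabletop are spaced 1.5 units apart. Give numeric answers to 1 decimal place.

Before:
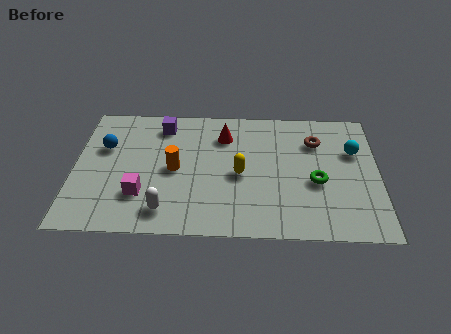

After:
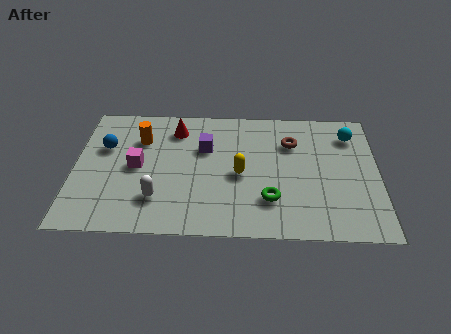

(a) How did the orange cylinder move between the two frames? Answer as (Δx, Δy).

(-1.3, 1.6)

From the two frames, the orange cylinder sits at roughly (3.7, 3.4) before and (2.4, 5.0) after.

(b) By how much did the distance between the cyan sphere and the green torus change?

+2.5

The distance was about 2.2 in the first image and 4.7 in the second, so they moved 2.5 units further apart.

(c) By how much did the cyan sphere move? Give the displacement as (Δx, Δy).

(-0.1, 0.9)

From the two frames, the cyan sphere sits at roughly (10.3, 4.6) before and (10.2, 5.5) after.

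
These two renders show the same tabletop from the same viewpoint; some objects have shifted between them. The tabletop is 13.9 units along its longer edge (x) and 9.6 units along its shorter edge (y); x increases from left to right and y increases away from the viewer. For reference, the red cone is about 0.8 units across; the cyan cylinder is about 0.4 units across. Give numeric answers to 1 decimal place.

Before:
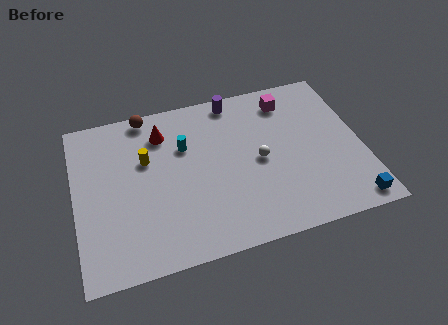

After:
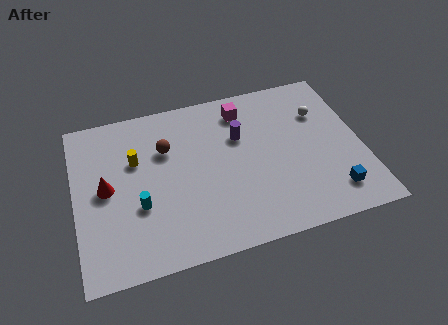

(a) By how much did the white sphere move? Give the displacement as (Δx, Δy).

(3.2, 2.1)

The white sphere started near (8.9, 4.6) and ended near (12.1, 6.7).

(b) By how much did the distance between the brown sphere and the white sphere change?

+0.9

Before: roughly 6.7 units apart; after: 7.6. That's 0.9 units further apart.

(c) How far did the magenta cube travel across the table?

2.2

From (10.6, 7.9) to (8.4, 7.9), the magenta cube covered √(2.2² + 0.0²) ≈ 2.2 units.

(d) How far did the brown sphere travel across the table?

2.4

From (3.7, 8.8) to (4.5, 6.5), the brown sphere covered √(0.8² + 2.3²) ≈ 2.4 units.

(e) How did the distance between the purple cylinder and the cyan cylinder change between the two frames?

+2.4

They were about 3.4 units apart before and 5.8 after — 2.4 units further apart.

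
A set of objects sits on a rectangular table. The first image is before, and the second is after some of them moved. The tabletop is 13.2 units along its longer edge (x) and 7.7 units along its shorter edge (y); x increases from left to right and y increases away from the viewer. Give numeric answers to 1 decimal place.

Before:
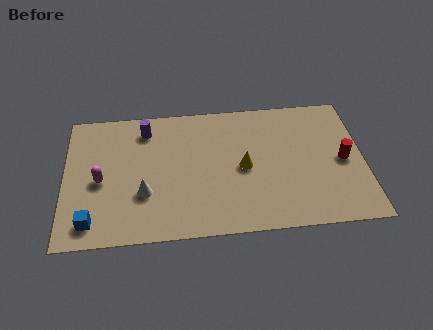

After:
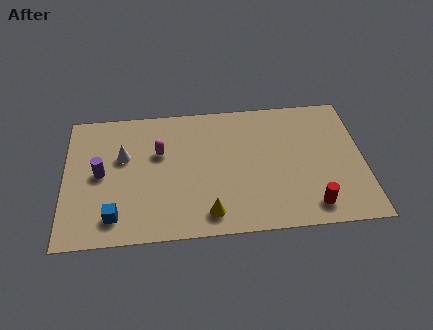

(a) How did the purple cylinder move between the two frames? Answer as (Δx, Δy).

(-2.0, -2.4)

The purple cylinder started near (3.6, 6.3) and ended near (1.6, 3.9).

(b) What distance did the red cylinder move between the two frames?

2.9

The red cylinder moved from about (12.3, 3.7) to (10.8, 1.2), a distance of √(1.5² + 2.5²) ≈ 2.9.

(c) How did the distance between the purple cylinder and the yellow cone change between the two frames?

+0.4

The distance was about 5.0 in the first image and 5.4 in the second, so they moved 0.4 units further apart.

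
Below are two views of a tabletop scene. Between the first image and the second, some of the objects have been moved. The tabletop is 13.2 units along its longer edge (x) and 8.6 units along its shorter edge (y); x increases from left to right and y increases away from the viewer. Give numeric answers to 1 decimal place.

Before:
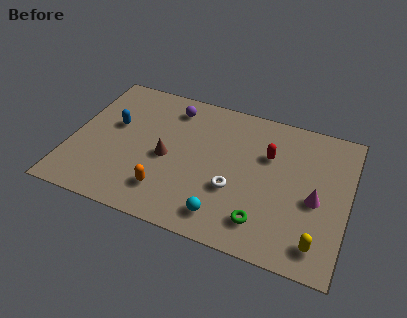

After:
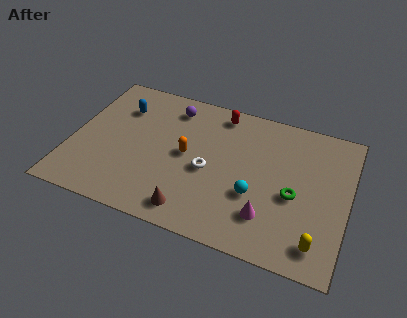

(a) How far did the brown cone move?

3.1

The brown cone was near (4.6, 3.9) before and (6.1, 1.2) after, so it travelled √(1.5² + 2.7²) ≈ 3.1 units.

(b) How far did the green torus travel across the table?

2.4

From (9.4, 1.7) to (10.7, 3.7), the green torus covered √(1.3² + 2.0²) ≈ 2.4 units.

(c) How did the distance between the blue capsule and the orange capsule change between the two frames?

-0.4

The distance was about 4.3 in the first image and 3.9 in the second, so they moved 0.4 units closer together.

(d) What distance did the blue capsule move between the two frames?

1.2

From (1.9, 5.1) to (2.1, 6.3), the blue capsule covered √(0.2² + 1.2²) ≈ 1.2 units.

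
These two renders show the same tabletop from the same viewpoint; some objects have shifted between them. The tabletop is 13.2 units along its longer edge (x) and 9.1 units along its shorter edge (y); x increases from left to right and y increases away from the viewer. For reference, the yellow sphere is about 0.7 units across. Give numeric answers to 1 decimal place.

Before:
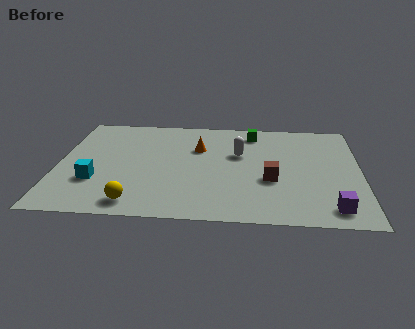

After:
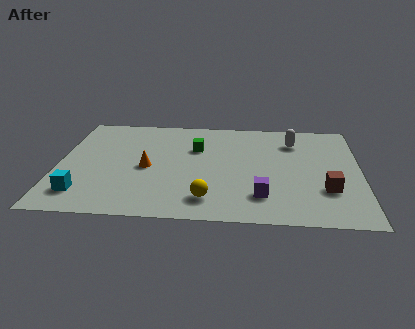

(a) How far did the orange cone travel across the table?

2.9

The orange cone was near (6.1, 6.1) before and (3.9, 4.2) after, so it travelled √(2.2² + 1.9²) ≈ 2.9 units.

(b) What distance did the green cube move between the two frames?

3.0

From (8.5, 7.7) to (6.0, 6.1), the green cube covered √(2.5² + 1.6²) ≈ 3.0 units.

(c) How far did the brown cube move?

2.5

The brown cube moved from about (9.3, 3.5) to (11.7, 2.8), a distance of √(2.4² + 0.7²) ≈ 2.5.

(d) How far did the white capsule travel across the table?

2.7

The white capsule moved from about (7.9, 5.7) to (10.3, 7.0), a distance of √(2.4² + 1.3²) ≈ 2.7.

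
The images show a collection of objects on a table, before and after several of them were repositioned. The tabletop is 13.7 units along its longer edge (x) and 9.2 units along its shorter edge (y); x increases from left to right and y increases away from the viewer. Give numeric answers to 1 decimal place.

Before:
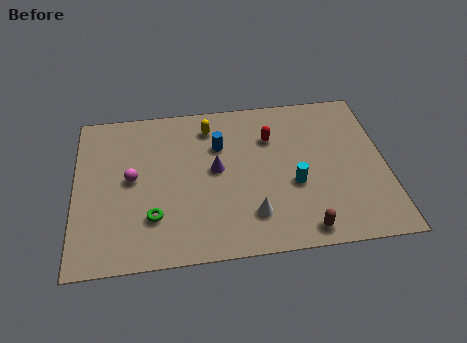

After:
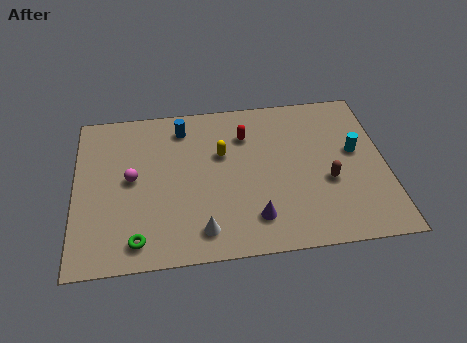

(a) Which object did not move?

the magenta sphere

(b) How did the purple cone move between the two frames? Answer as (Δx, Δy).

(1.6, -3.0)

The purple cone started near (6.2, 4.9) and ended near (7.8, 1.9).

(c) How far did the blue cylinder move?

2.1

From (6.4, 6.3) to (4.8, 7.6), the blue cylinder covered √(1.6² + 1.3²) ≈ 2.1 units.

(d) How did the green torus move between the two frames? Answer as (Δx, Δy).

(-0.7, -1.2)

The green torus was at about (3.4, 2.5) and moved to about (2.7, 1.3).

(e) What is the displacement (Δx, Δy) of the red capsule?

(-1.1, 0.3)

The red capsule started near (8.7, 6.5) and ended near (7.6, 6.8).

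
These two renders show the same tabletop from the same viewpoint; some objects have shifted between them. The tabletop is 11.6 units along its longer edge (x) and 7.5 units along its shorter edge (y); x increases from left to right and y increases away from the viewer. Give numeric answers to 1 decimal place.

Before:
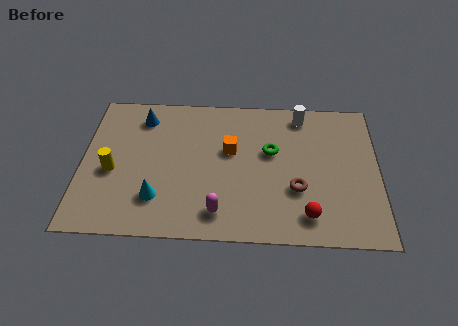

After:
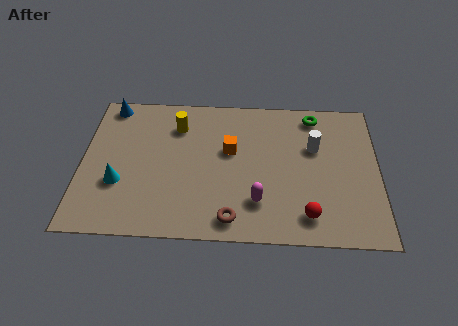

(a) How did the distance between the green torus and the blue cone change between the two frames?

+2.8

The distance was about 5.3 in the first image and 8.1 in the second, so they moved 2.8 units further apart.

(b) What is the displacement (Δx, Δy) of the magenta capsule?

(1.5, 0.6)

From the two frames, the magenta capsule sits at roughly (5.4, 1.3) before and (6.9, 1.9) after.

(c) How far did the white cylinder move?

1.8

The white cylinder moved from about (8.6, 6.5) to (9.1, 4.8), a distance of √(0.5² + 1.7²) ≈ 1.8.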